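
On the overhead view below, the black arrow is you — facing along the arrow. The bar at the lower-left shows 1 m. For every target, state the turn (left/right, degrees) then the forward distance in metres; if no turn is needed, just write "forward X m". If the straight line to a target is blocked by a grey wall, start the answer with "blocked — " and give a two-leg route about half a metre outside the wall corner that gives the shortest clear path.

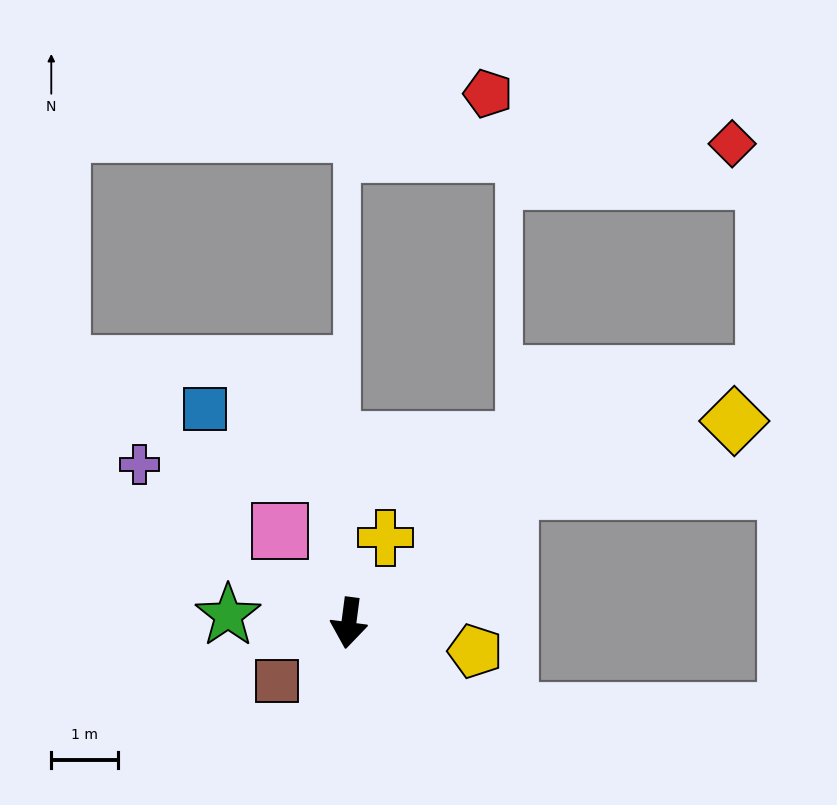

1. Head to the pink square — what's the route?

turn right 136°, forward 1.7 m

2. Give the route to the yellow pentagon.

turn left 85°, forward 1.9 m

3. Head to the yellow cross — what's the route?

turn left 164°, forward 1.4 m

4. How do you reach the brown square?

turn right 44°, forward 1.4 m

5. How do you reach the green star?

turn right 86°, forward 1.8 m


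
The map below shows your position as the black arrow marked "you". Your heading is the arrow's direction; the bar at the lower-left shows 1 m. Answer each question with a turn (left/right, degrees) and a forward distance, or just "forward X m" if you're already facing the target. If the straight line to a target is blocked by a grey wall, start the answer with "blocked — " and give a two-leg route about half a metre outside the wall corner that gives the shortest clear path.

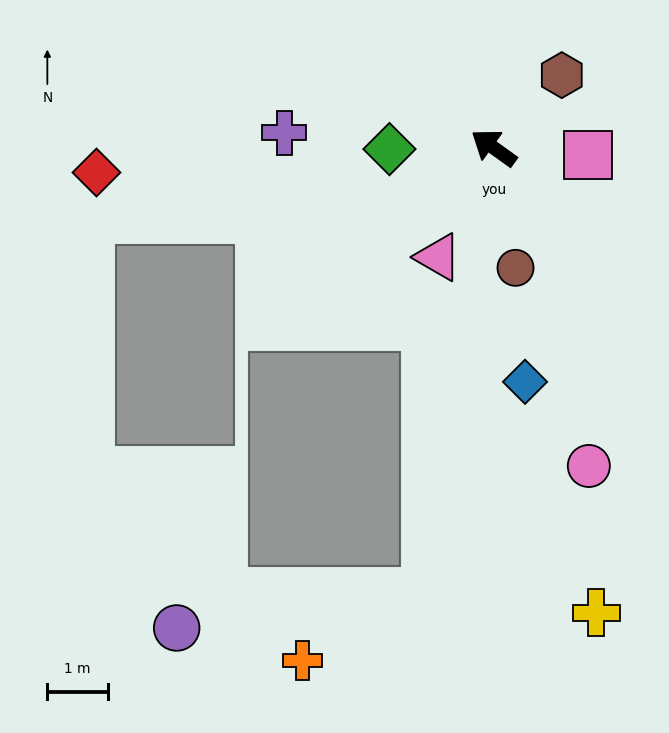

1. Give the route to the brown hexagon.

turn right 98°, forward 1.6 m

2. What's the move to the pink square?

turn right 149°, forward 1.6 m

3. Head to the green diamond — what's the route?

turn left 36°, forward 1.7 m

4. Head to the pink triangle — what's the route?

turn left 99°, forward 2.0 m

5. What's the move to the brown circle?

turn left 136°, forward 2.0 m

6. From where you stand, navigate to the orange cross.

blocked — turn left 117°, forward 7.4 m, then turn right 53°, forward 2.3 m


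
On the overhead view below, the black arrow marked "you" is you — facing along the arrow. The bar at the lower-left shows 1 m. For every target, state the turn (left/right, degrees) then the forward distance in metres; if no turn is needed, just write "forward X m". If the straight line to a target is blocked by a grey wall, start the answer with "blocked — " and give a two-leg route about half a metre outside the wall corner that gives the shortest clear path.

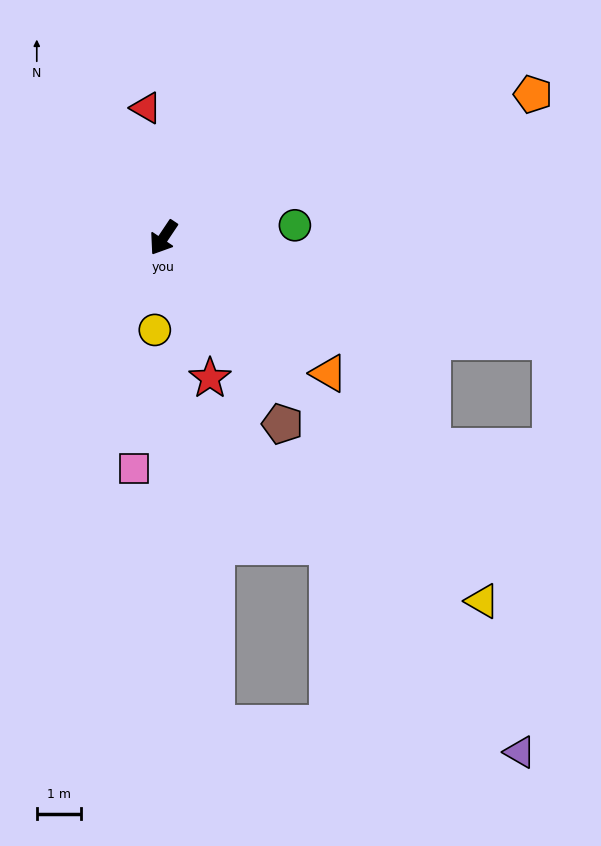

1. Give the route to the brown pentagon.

turn left 66°, forward 4.9 m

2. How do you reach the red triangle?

turn right 139°, forward 2.9 m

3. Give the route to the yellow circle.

turn left 28°, forward 2.1 m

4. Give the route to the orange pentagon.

turn left 145°, forward 8.9 m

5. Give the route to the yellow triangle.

turn left 75°, forward 10.8 m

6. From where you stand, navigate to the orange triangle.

turn left 84°, forward 4.8 m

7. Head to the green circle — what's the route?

turn left 129°, forward 3.0 m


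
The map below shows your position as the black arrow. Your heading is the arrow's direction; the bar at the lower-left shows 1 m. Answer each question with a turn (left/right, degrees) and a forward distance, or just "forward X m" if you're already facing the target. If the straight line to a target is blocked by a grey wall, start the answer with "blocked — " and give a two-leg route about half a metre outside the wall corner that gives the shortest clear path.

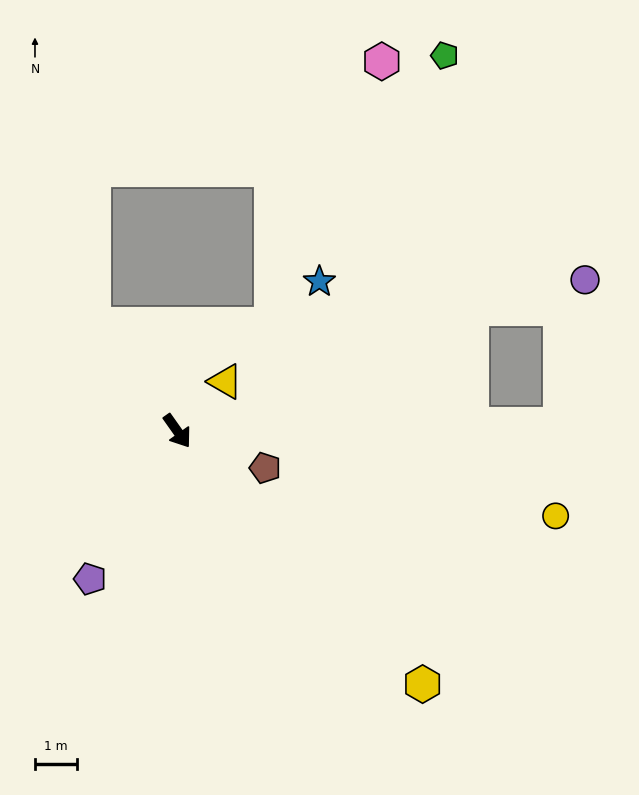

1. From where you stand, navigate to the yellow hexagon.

turn left 9°, forward 8.4 m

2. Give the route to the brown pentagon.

turn left 32°, forward 2.3 m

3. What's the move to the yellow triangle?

turn left 101°, forward 1.6 m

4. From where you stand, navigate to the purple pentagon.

turn right 66°, forward 4.1 m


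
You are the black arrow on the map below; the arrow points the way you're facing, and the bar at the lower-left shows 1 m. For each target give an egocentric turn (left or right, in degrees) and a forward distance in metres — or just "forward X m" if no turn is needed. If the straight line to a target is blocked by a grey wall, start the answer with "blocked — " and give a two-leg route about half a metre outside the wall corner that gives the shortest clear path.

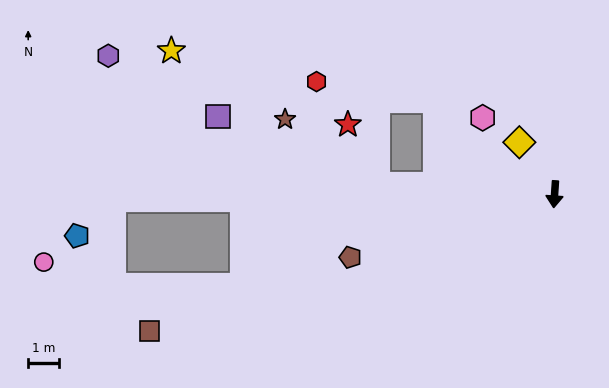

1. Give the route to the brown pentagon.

turn right 69°, forward 6.9 m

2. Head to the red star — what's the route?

blocked — turn right 89°, forward 5.8 m, then turn right 62°, forward 2.2 m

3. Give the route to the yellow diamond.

turn right 142°, forward 2.0 m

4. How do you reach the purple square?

blocked — turn right 89°, forward 5.8 m, then turn right 20°, forward 5.6 m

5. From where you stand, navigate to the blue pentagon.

blocked — turn right 85°, forward 14.3 m, then turn left 44°, forward 1.7 m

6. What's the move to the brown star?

blocked — turn right 89°, forward 5.8 m, then turn right 33°, forward 3.6 m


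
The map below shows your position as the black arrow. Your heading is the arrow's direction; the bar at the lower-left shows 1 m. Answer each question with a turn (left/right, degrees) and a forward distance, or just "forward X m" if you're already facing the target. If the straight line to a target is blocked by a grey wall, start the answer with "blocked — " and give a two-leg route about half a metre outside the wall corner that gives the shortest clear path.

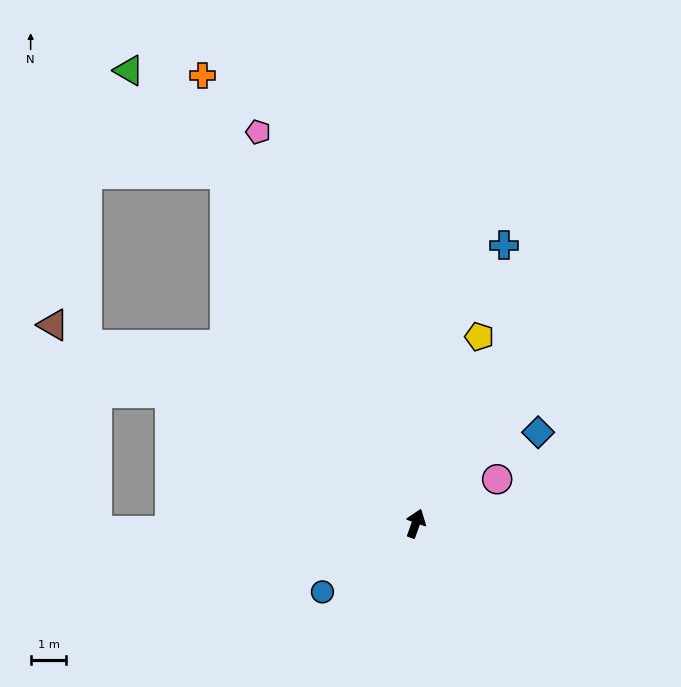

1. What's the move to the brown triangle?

turn left 81°, forward 11.6 m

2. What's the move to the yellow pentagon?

forward 5.5 m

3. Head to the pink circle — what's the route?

turn right 42°, forward 2.6 m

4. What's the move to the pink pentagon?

turn left 42°, forward 11.8 m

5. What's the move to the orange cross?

turn left 45°, forward 13.9 m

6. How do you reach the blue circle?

turn left 146°, forward 3.2 m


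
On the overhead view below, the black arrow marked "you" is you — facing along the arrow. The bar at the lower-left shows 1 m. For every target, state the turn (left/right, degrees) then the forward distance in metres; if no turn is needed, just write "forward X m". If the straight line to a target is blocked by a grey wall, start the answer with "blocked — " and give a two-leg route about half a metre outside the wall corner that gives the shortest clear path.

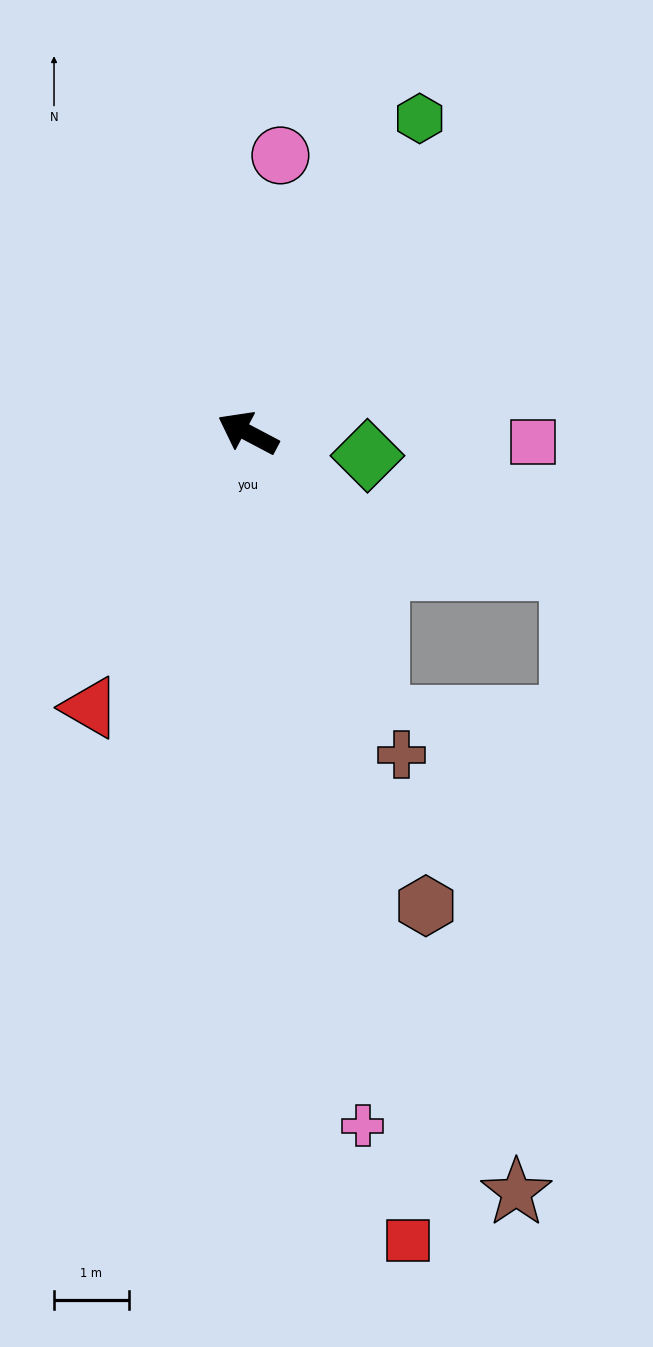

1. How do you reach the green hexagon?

turn right 91°, forward 4.8 m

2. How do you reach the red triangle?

turn left 88°, forward 4.2 m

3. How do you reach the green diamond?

turn right 163°, forward 1.6 m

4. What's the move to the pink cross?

turn left 127°, forward 9.4 m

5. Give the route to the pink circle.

turn right 69°, forward 3.7 m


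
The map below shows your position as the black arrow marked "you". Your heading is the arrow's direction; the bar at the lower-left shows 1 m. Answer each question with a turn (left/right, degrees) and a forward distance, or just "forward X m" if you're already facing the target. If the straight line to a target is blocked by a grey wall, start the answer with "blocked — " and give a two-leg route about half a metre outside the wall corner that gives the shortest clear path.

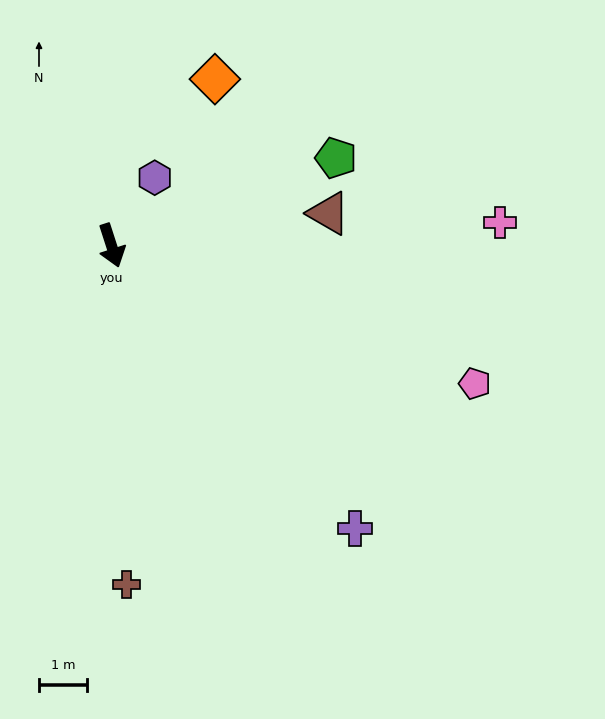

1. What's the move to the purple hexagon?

turn left 130°, forward 1.7 m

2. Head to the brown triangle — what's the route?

turn left 81°, forward 4.6 m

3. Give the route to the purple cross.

turn left 23°, forward 7.8 m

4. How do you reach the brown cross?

turn right 15°, forward 7.1 m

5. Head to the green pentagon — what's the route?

turn left 93°, forward 5.0 m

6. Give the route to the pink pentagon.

turn left 51°, forward 8.1 m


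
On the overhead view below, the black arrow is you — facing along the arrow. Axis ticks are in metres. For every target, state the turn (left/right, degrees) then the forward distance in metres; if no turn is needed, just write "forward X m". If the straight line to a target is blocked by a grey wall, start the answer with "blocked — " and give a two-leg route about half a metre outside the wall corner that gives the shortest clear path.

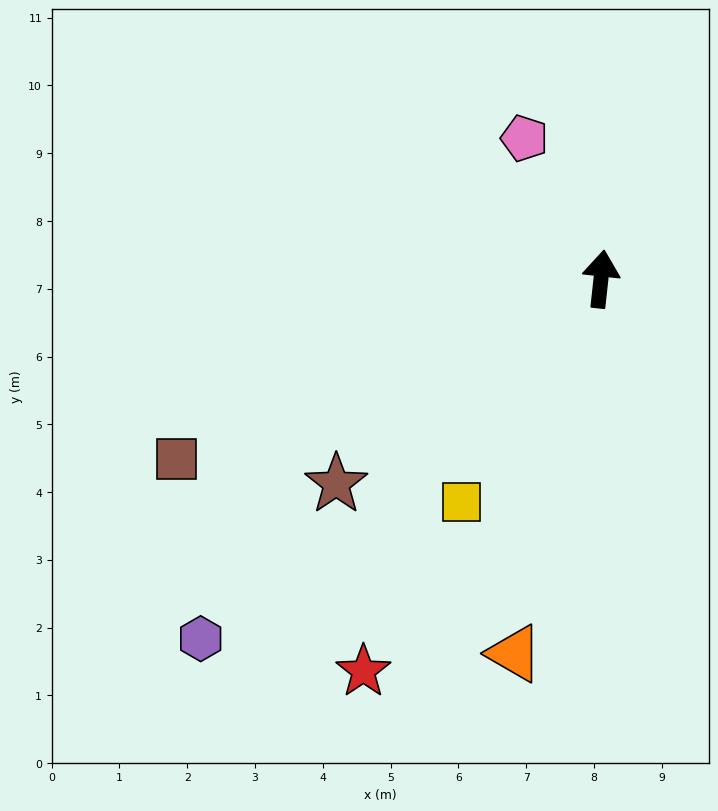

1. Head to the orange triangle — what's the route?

turn left 173°, forward 5.7 m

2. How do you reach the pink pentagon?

turn left 35°, forward 2.4 m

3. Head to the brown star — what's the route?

turn left 134°, forward 4.9 m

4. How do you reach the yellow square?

turn left 154°, forward 3.9 m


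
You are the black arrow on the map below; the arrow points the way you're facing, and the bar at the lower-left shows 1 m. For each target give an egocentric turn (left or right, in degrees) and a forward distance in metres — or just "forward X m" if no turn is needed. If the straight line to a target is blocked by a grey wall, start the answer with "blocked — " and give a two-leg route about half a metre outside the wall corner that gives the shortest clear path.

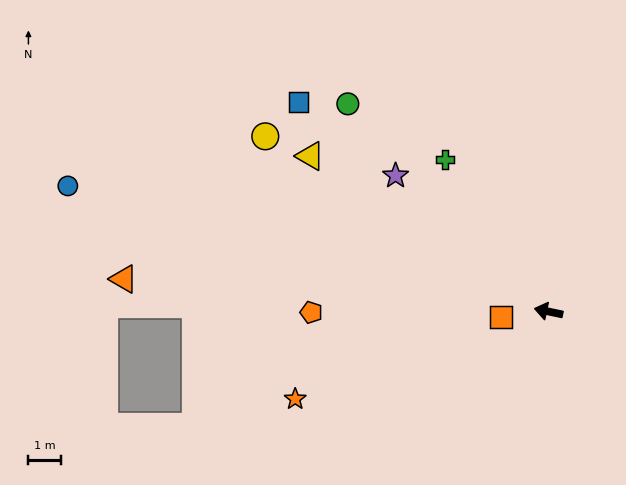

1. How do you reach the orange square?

turn left 18°, forward 1.5 m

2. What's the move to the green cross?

turn right 44°, forward 5.7 m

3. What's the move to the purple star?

turn right 30°, forward 6.3 m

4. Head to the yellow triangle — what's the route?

turn right 21°, forward 8.8 m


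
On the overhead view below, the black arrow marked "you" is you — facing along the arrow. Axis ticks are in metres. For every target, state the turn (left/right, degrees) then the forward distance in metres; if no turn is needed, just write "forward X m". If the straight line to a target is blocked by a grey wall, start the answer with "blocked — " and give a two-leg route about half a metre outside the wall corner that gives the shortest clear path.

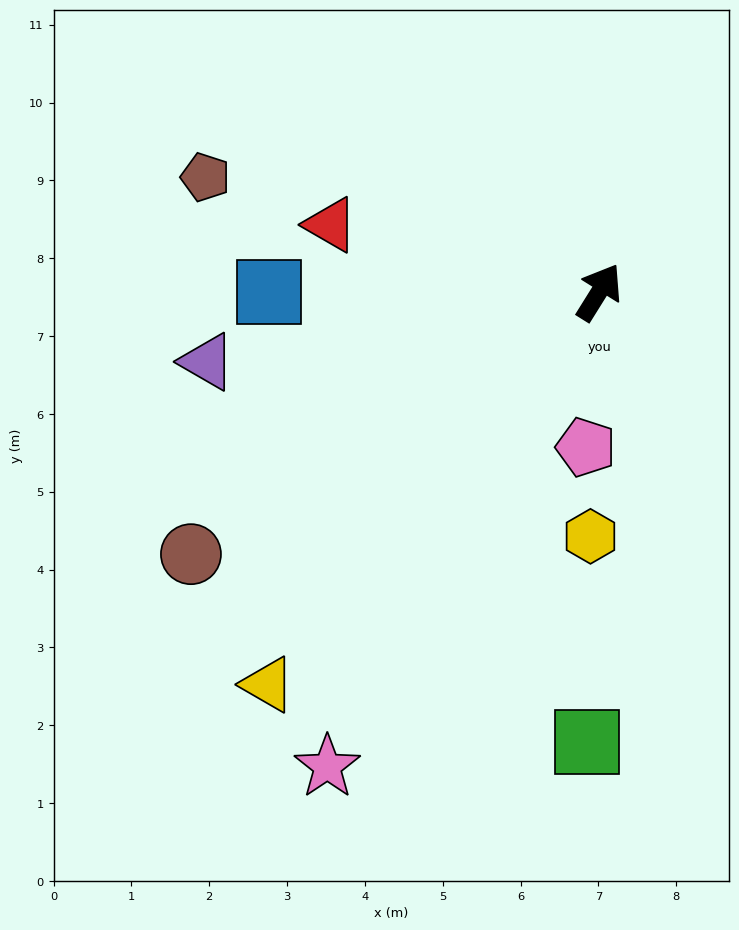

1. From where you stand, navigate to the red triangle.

turn left 108°, forward 3.6 m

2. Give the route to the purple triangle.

turn left 132°, forward 5.1 m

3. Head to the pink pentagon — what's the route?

turn right 153°, forward 2.0 m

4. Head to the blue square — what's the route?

turn left 122°, forward 4.2 m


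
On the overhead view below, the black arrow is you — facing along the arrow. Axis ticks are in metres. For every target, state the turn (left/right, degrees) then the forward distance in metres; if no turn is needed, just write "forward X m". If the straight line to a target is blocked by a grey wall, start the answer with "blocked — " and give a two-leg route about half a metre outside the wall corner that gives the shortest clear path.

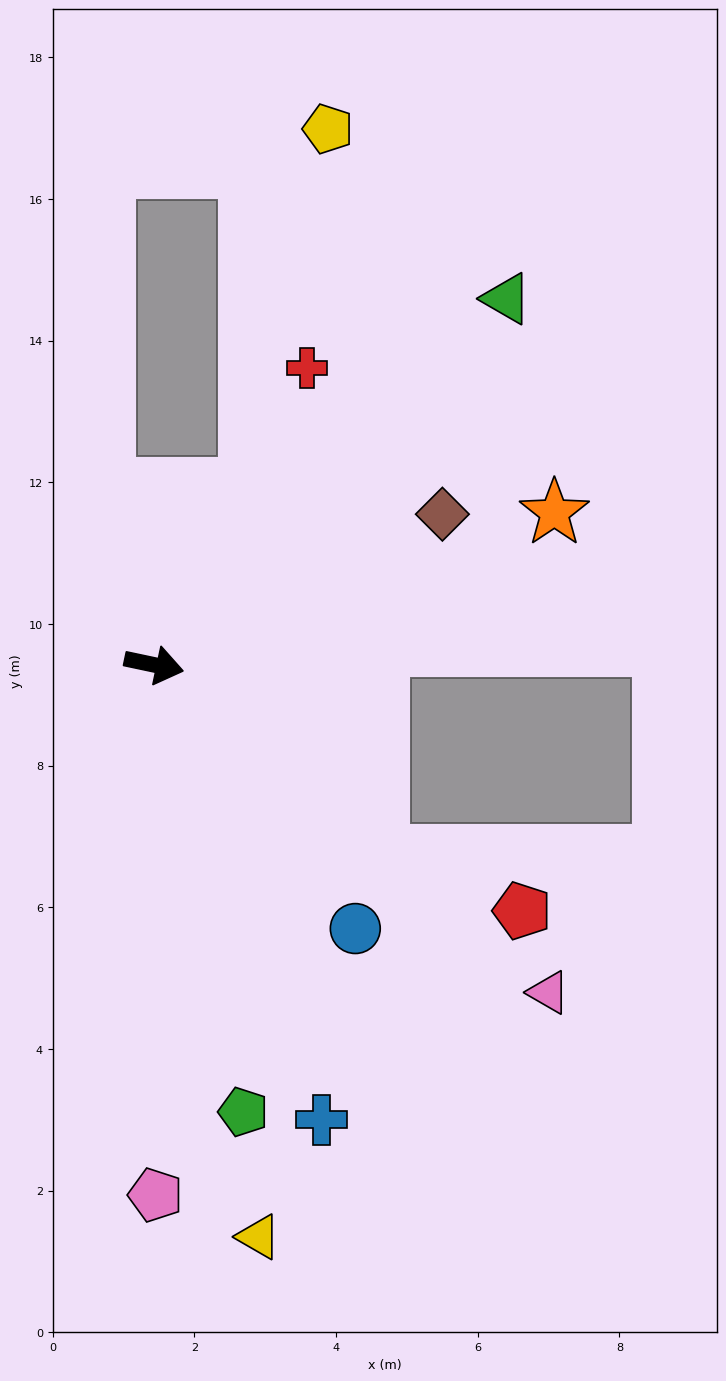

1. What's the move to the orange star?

turn left 33°, forward 6.0 m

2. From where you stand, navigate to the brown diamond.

turn left 40°, forward 4.6 m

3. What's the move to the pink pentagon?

turn right 78°, forward 7.5 m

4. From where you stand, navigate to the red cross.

turn left 75°, forward 4.7 m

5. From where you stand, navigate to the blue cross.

turn right 58°, forward 6.8 m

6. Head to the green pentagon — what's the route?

turn right 67°, forward 6.4 m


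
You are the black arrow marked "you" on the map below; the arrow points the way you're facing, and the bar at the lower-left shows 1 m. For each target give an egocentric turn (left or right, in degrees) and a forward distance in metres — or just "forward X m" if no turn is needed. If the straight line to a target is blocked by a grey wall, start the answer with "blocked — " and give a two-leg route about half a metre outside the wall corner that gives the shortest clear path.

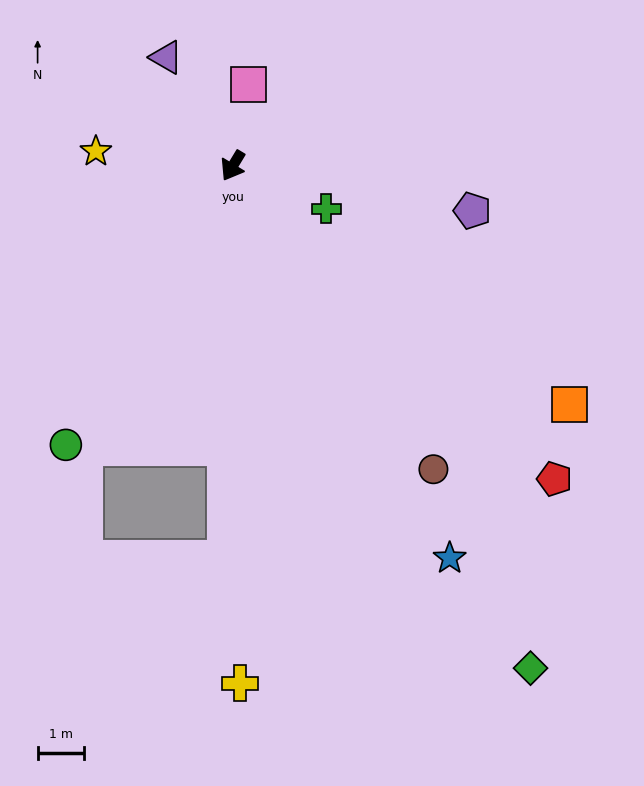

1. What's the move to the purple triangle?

turn right 117°, forward 2.8 m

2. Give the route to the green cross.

turn left 96°, forward 2.2 m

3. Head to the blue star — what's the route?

turn left 60°, forward 9.8 m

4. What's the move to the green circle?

forward 7.1 m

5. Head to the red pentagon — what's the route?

turn left 77°, forward 9.8 m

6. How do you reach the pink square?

turn right 160°, forward 1.8 m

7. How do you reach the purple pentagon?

turn left 111°, forward 5.3 m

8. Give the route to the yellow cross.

turn left 32°, forward 11.3 m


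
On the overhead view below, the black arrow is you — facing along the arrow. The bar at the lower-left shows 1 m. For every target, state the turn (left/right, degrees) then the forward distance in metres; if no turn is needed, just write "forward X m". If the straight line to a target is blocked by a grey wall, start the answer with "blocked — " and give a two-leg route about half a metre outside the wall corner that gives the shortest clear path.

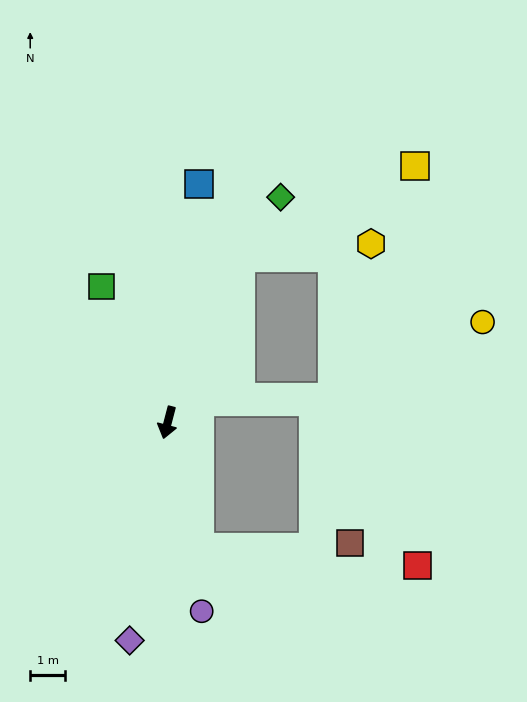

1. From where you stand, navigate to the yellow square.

blocked — turn left 171°, forward 5.2 m, then turn right 39°, forward 5.6 m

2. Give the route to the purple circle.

turn left 25°, forward 5.5 m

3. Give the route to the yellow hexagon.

blocked — turn left 171°, forward 5.2 m, then turn right 61°, forward 3.8 m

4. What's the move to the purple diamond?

turn left 5°, forward 6.3 m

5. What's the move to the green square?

turn right 139°, forward 4.3 m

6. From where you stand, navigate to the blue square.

turn right 173°, forward 6.9 m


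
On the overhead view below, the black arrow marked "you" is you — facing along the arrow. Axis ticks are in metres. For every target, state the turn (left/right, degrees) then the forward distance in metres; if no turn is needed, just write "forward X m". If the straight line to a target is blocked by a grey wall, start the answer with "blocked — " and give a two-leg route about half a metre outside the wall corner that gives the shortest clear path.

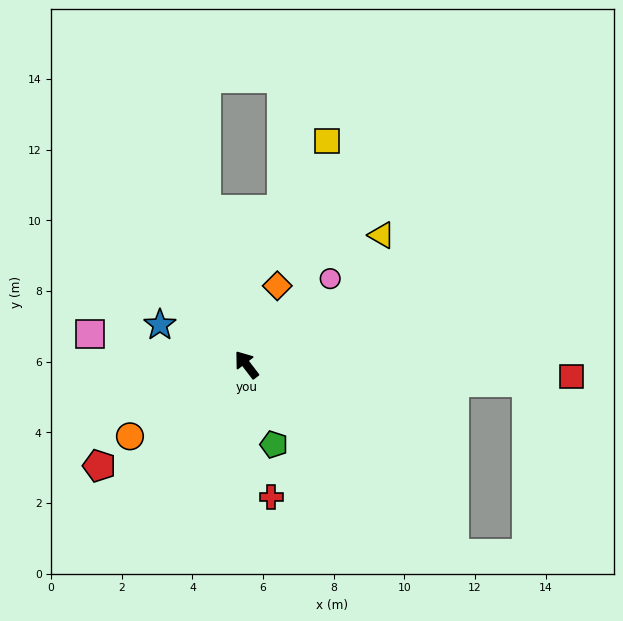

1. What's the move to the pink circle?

turn right 82°, forward 3.4 m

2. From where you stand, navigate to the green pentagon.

turn left 162°, forward 2.4 m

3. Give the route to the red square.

turn right 130°, forward 9.2 m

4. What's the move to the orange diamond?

turn right 59°, forward 2.4 m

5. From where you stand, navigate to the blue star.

turn left 28°, forward 2.7 m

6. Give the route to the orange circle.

turn left 84°, forward 3.9 m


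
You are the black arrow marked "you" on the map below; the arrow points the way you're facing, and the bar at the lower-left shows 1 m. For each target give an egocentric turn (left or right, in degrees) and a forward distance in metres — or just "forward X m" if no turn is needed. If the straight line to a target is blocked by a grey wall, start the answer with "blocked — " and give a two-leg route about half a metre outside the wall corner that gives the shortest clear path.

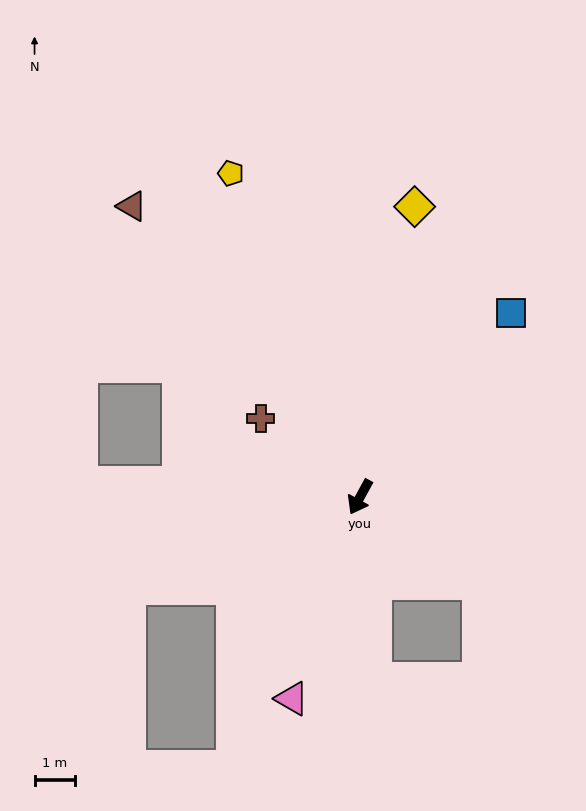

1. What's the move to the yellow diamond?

turn right 162°, forward 7.3 m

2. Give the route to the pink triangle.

turn left 10°, forward 5.3 m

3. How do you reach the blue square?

turn left 169°, forward 5.9 m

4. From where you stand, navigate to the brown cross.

turn right 100°, forward 3.1 m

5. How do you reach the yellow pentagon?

turn right 130°, forward 8.6 m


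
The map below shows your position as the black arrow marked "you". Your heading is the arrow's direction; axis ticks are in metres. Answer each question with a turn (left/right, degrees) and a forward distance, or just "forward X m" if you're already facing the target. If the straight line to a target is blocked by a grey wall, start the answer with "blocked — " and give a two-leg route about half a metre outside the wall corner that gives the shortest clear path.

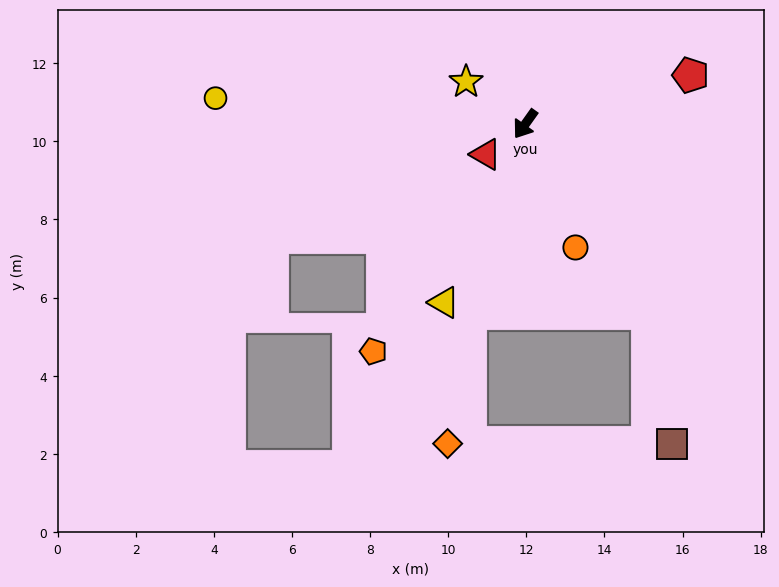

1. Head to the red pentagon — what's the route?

turn left 142°, forward 4.4 m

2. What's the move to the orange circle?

turn left 58°, forward 3.4 m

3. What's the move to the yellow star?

turn right 90°, forward 1.9 m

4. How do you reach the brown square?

blocked — turn left 68°, forward 5.8 m, then turn right 22°, forward 3.4 m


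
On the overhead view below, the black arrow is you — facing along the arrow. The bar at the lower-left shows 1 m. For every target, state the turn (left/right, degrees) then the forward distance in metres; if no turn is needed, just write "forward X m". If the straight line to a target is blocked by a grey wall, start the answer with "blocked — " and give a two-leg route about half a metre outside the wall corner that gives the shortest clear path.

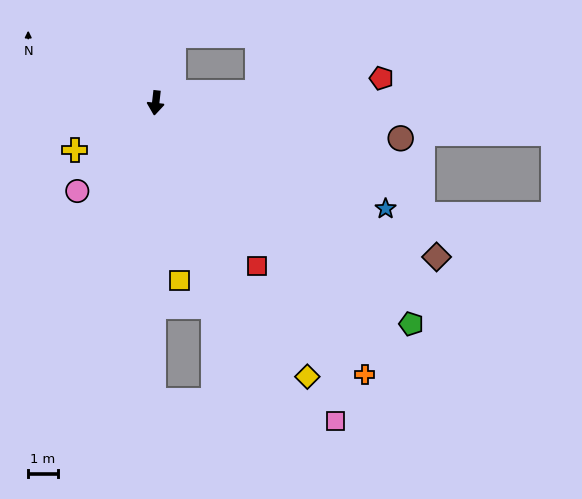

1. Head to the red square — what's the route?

turn left 38°, forward 6.5 m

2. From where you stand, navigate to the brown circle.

turn left 88°, forward 8.3 m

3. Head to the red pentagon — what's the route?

turn left 103°, forward 7.7 m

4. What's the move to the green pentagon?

turn left 56°, forward 11.4 m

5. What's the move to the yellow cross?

turn right 53°, forward 3.2 m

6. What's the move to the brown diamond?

turn left 68°, forward 10.8 m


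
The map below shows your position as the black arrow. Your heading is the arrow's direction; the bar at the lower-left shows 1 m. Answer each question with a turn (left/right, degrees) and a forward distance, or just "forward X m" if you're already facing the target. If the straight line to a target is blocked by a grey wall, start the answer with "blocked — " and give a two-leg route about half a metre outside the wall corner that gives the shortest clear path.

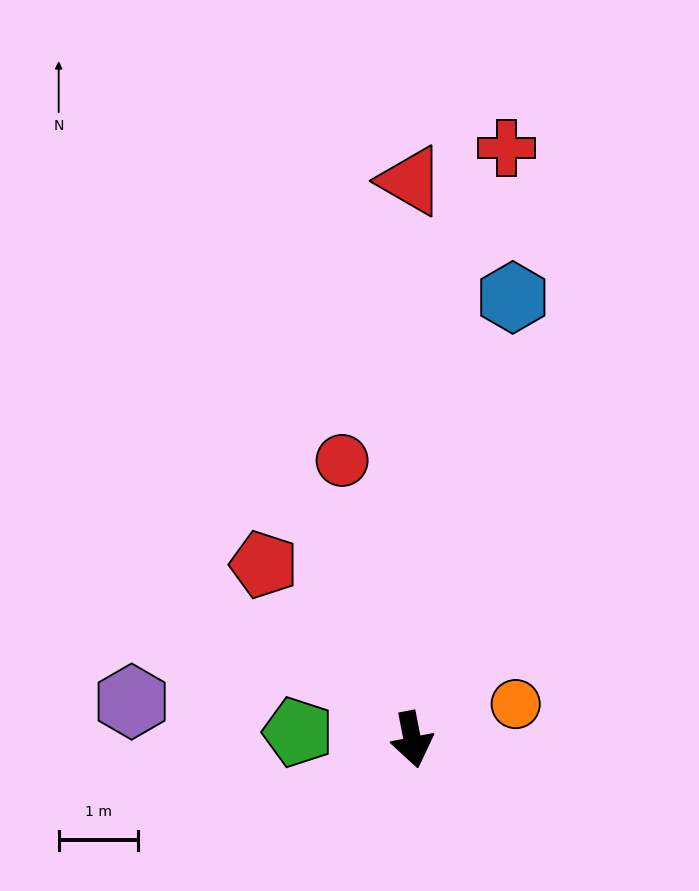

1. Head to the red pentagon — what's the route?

turn right 151°, forward 2.9 m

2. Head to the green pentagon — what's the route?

turn right 105°, forward 1.4 m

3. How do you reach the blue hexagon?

turn left 156°, forward 5.7 m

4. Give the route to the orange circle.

turn left 98°, forward 1.4 m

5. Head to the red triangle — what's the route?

turn left 169°, forward 7.1 m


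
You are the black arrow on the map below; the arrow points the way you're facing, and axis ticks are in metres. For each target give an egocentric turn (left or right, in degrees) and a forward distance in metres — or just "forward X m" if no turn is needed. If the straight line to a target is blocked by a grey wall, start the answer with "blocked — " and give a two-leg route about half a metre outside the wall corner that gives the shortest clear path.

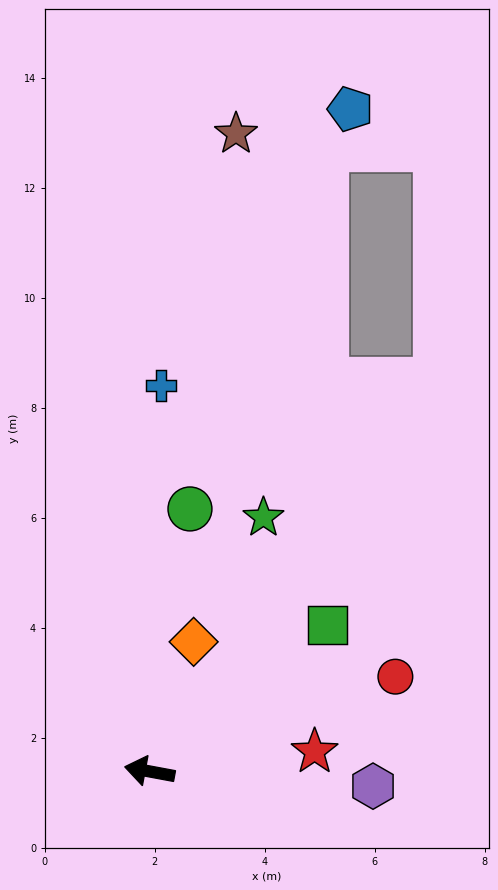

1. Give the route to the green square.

turn right 130°, forward 4.2 m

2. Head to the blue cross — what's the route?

turn right 81°, forward 7.0 m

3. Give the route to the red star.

turn right 163°, forward 3.0 m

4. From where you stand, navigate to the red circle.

turn right 148°, forward 4.8 m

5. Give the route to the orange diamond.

turn right 98°, forward 2.5 m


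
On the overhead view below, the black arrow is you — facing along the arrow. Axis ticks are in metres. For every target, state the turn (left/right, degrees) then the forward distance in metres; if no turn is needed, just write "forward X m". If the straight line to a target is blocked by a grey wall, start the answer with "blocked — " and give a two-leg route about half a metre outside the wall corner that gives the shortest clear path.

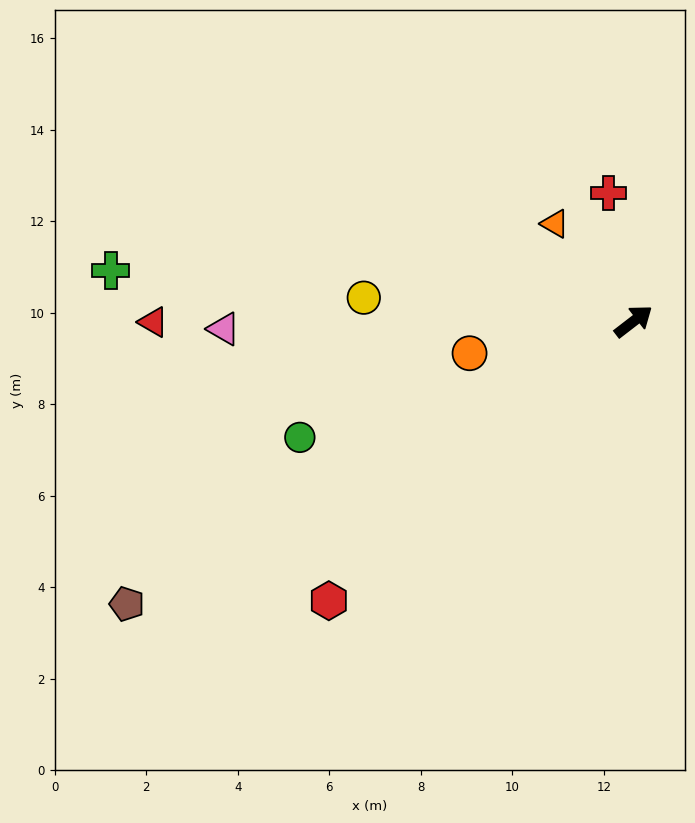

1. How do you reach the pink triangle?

turn left 143°, forward 9.0 m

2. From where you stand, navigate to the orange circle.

turn left 153°, forward 3.7 m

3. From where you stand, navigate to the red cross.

turn left 63°, forward 2.9 m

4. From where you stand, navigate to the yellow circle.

turn left 137°, forward 5.9 m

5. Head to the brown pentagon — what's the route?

turn left 172°, forward 12.7 m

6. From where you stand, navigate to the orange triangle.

turn left 91°, forward 2.7 m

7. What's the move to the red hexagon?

turn right 175°, forward 9.0 m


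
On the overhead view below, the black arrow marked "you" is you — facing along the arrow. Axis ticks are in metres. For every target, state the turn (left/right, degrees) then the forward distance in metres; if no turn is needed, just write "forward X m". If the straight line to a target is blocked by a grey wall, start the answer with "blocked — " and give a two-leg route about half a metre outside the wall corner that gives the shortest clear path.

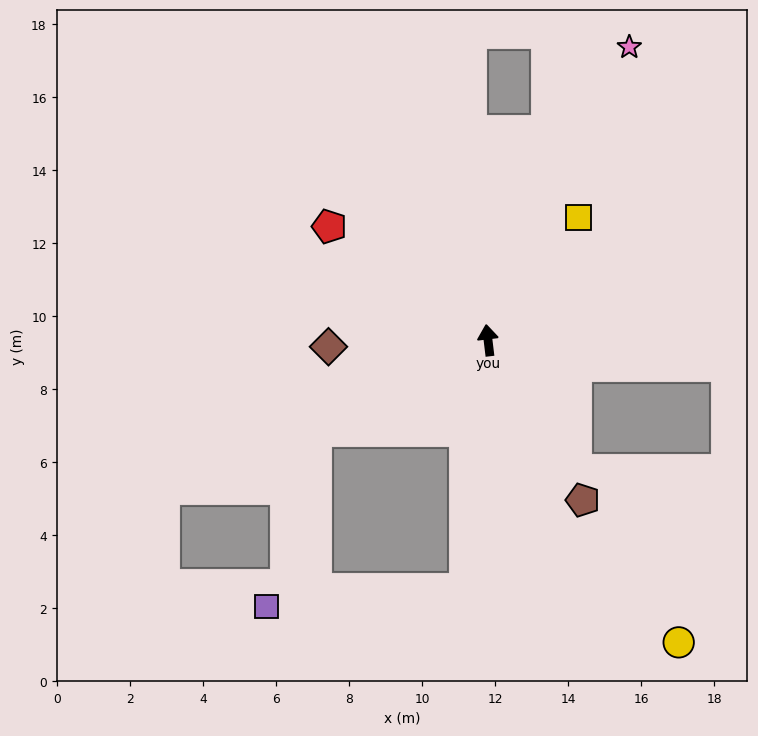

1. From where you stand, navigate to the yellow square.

turn right 43°, forward 4.2 m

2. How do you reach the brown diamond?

turn left 85°, forward 4.4 m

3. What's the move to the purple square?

blocked — turn left 168°, forward 6.8 m, then turn right 80°, forward 5.5 m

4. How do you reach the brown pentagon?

turn right 156°, forward 5.1 m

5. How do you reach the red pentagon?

turn left 48°, forward 5.4 m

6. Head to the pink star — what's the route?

turn right 33°, forward 8.9 m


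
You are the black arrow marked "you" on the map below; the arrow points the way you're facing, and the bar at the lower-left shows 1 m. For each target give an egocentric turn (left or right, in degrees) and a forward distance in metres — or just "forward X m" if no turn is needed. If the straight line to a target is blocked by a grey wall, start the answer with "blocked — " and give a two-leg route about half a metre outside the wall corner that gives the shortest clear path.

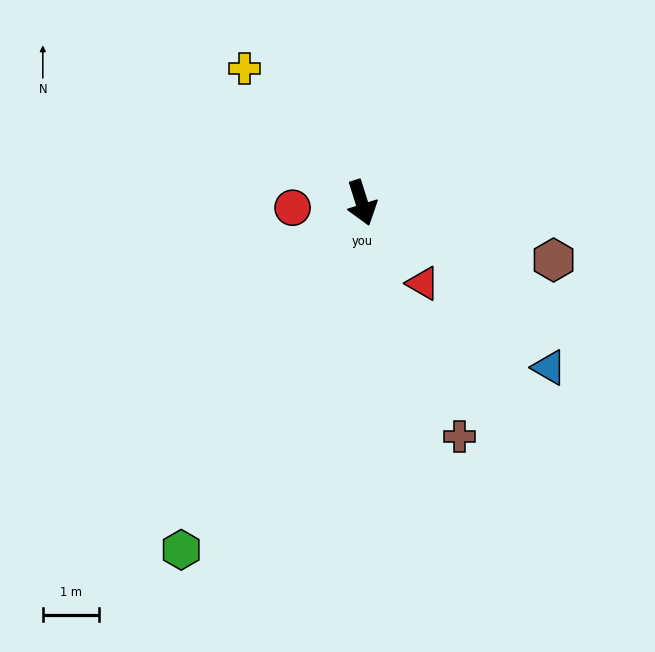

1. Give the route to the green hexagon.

turn right 45°, forward 7.0 m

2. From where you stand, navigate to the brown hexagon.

turn left 56°, forward 3.6 m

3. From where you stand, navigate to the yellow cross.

turn right 156°, forward 3.2 m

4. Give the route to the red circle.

turn right 103°, forward 1.2 m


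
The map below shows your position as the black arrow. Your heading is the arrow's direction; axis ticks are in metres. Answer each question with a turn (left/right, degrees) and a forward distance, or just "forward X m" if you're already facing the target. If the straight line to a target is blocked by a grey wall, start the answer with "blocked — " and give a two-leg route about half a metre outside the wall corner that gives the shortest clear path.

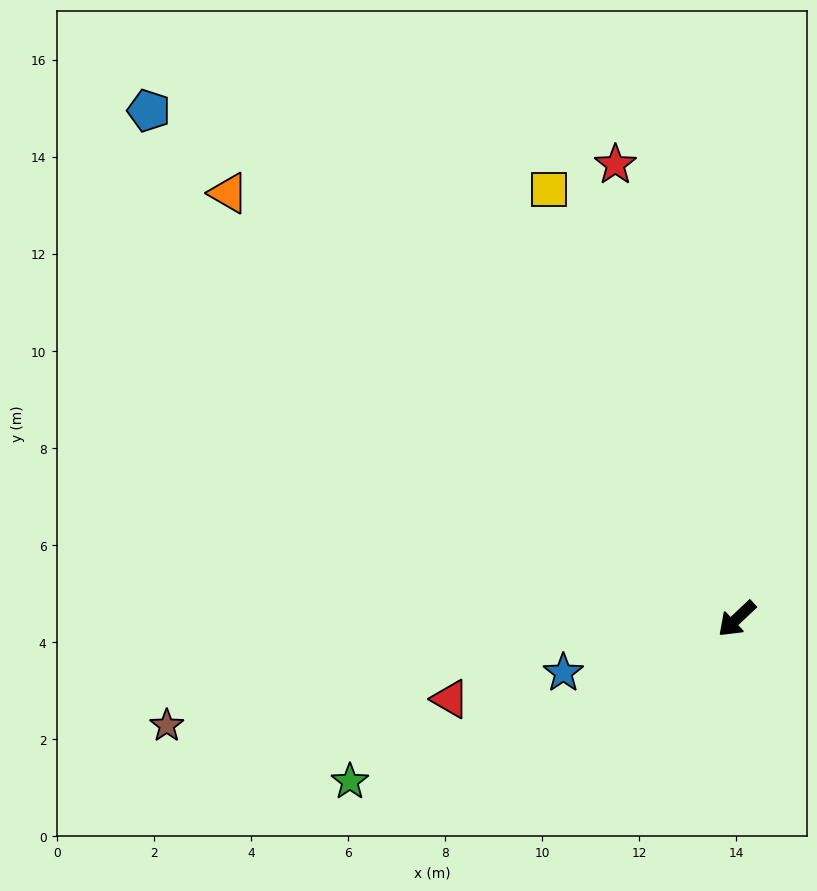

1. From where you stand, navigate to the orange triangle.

turn right 83°, forward 13.7 m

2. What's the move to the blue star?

turn right 26°, forward 3.7 m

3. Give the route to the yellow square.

turn right 110°, forward 9.7 m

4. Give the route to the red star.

turn right 118°, forward 9.7 m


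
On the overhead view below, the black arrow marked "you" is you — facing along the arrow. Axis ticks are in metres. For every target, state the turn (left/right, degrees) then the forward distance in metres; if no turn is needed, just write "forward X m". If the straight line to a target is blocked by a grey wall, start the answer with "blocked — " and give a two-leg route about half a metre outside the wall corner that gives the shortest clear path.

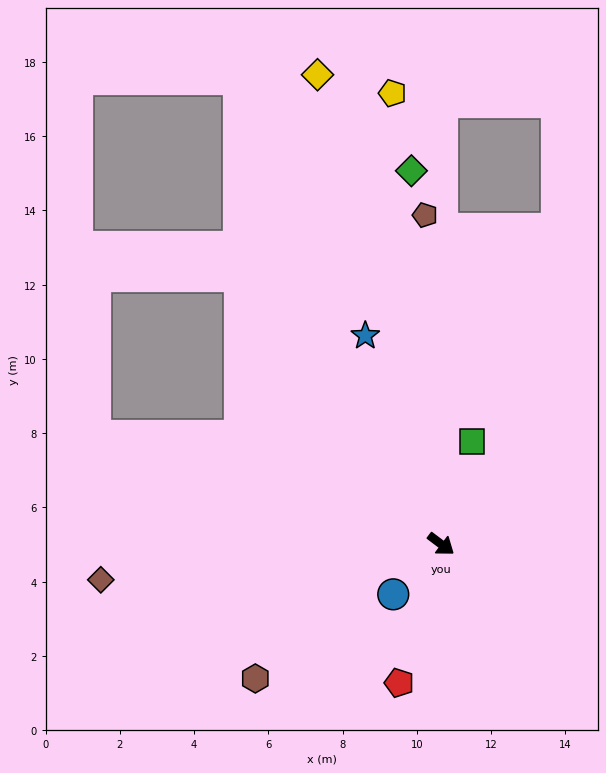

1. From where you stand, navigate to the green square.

turn left 110°, forward 2.9 m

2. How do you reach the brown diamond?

turn right 137°, forward 9.2 m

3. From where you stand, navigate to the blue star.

turn left 147°, forward 6.0 m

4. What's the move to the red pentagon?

turn right 70°, forward 3.9 m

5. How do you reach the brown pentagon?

turn left 130°, forward 8.9 m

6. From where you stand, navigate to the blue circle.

turn right 97°, forward 1.9 m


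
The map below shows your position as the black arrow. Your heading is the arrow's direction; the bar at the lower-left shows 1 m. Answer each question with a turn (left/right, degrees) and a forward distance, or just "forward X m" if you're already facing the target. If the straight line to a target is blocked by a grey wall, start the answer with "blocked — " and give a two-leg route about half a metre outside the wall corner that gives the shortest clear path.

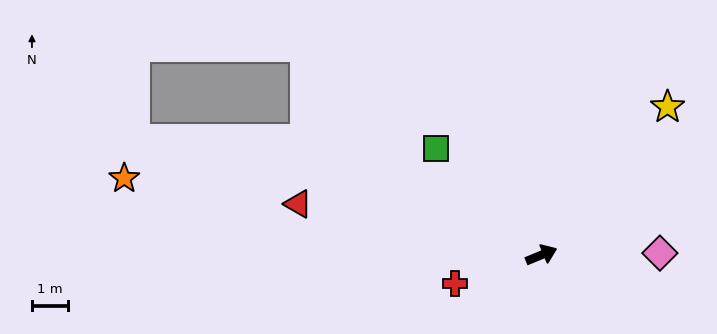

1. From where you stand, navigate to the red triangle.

turn left 146°, forward 7.0 m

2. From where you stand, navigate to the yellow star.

turn left 27°, forward 5.5 m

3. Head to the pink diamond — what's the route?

turn right 21°, forward 3.3 m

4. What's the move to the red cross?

turn left 176°, forward 2.6 m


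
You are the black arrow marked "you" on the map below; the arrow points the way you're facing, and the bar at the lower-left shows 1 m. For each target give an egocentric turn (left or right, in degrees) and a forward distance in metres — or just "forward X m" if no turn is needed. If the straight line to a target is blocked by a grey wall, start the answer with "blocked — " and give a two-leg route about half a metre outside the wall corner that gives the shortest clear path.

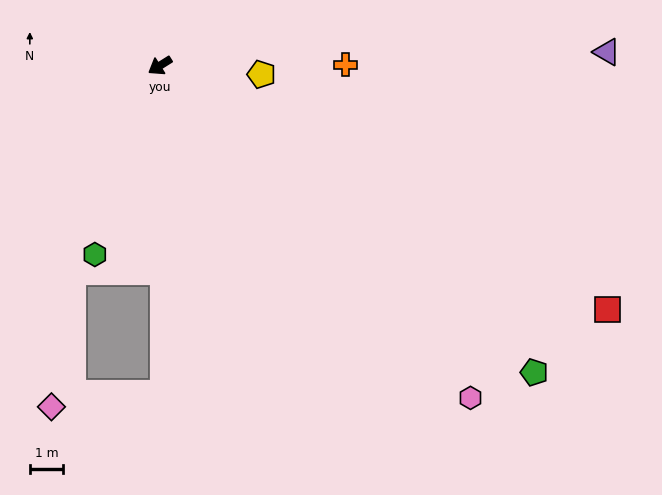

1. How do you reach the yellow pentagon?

turn left 143°, forward 3.0 m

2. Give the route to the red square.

turn left 119°, forward 15.3 m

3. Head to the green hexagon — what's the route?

turn left 39°, forward 6.0 m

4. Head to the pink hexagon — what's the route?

turn left 101°, forward 13.6 m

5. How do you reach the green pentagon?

turn left 109°, forward 14.5 m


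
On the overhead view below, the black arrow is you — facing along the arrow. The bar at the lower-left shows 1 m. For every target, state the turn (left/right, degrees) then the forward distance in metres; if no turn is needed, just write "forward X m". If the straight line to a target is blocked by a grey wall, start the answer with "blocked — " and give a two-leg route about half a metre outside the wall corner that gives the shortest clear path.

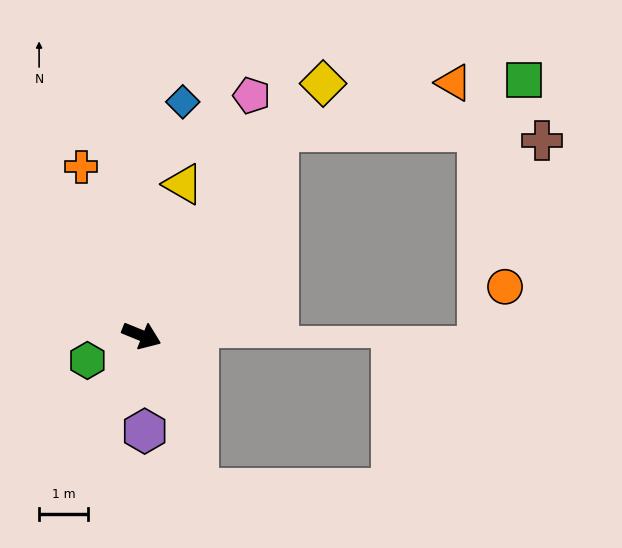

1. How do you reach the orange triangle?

blocked — turn left 78°, forward 5.0 m, then turn right 40°, forward 3.7 m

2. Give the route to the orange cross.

turn left 132°, forward 3.7 m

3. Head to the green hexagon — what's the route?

turn right 133°, forward 1.2 m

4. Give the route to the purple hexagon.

turn right 66°, forward 2.0 m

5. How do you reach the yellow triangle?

turn left 97°, forward 3.2 m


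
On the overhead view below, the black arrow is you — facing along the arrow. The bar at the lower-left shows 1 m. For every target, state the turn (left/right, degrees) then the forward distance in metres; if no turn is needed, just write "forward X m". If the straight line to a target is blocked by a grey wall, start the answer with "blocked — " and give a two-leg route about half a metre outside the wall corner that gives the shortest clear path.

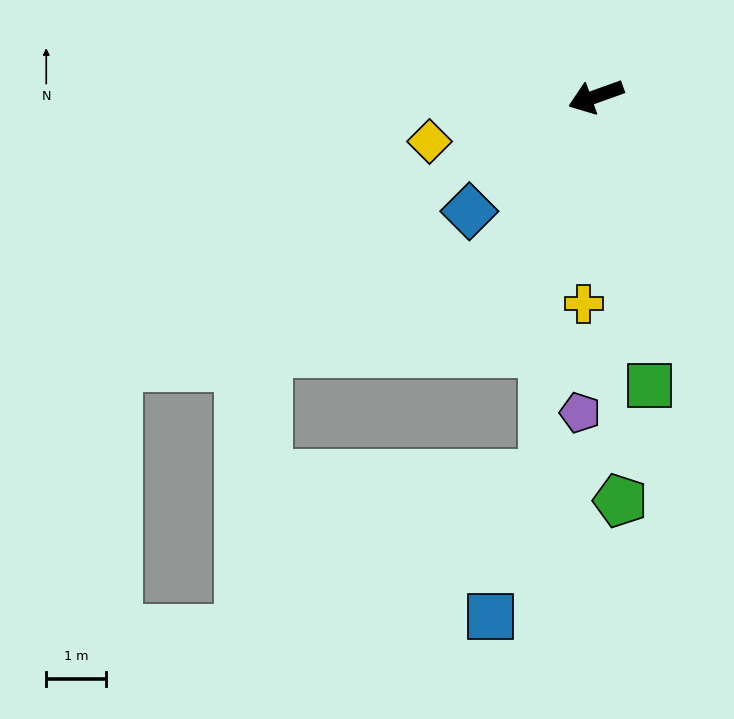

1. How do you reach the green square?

turn left 81°, forward 4.9 m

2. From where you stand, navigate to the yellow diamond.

turn right 5°, forward 2.9 m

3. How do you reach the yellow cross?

turn left 67°, forward 3.5 m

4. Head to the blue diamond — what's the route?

turn left 22°, forward 2.8 m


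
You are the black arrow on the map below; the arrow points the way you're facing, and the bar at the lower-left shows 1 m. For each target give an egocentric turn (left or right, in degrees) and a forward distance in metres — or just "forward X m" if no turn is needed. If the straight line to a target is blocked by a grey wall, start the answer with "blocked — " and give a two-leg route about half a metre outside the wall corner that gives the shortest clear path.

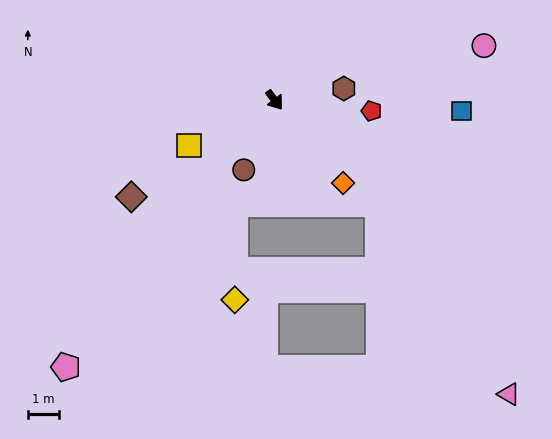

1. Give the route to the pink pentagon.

turn right 75°, forward 10.9 m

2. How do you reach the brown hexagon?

turn left 63°, forward 2.3 m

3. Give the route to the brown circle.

turn right 61°, forward 2.5 m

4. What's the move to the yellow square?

turn right 99°, forward 3.1 m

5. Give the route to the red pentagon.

turn left 47°, forward 3.1 m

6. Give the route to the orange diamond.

turn left 3°, forward 3.5 m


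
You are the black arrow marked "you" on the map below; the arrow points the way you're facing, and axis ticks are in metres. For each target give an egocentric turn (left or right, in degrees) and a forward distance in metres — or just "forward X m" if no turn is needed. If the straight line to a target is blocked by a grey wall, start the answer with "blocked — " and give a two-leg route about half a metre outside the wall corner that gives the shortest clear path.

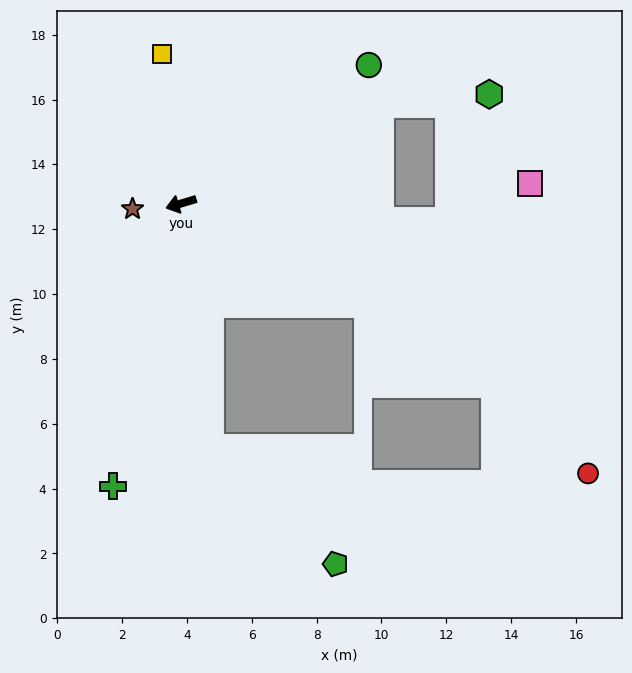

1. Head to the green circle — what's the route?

turn right 160°, forward 7.2 m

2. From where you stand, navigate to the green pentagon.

blocked — turn left 80°, forward 7.6 m, then turn left 40°, forward 5.3 m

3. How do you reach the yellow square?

turn right 99°, forward 4.7 m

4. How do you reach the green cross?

turn left 60°, forward 9.0 m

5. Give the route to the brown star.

turn right 10°, forward 1.5 m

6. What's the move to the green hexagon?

blocked — turn right 170°, forward 6.9 m, then turn right 21°, forward 3.4 m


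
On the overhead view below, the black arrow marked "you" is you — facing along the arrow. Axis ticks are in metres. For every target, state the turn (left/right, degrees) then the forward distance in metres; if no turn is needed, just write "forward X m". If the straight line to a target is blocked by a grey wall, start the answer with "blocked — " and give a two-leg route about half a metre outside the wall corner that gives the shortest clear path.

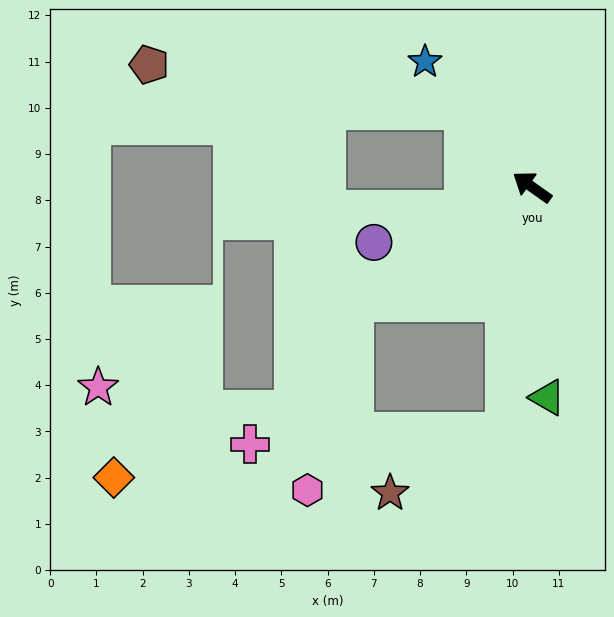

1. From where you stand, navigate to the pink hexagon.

blocked — turn left 68°, forward 4.6 m, then turn left 43°, forward 4.2 m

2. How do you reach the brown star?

blocked — turn left 119°, forward 5.3 m, then turn right 55°, forward 2.8 m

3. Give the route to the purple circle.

turn left 55°, forward 3.6 m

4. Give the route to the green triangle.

turn left 129°, forward 4.6 m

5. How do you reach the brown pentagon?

blocked — turn right 13°, forward 2.2 m, then turn left 40°, forward 6.9 m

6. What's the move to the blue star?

turn right 14°, forward 3.6 m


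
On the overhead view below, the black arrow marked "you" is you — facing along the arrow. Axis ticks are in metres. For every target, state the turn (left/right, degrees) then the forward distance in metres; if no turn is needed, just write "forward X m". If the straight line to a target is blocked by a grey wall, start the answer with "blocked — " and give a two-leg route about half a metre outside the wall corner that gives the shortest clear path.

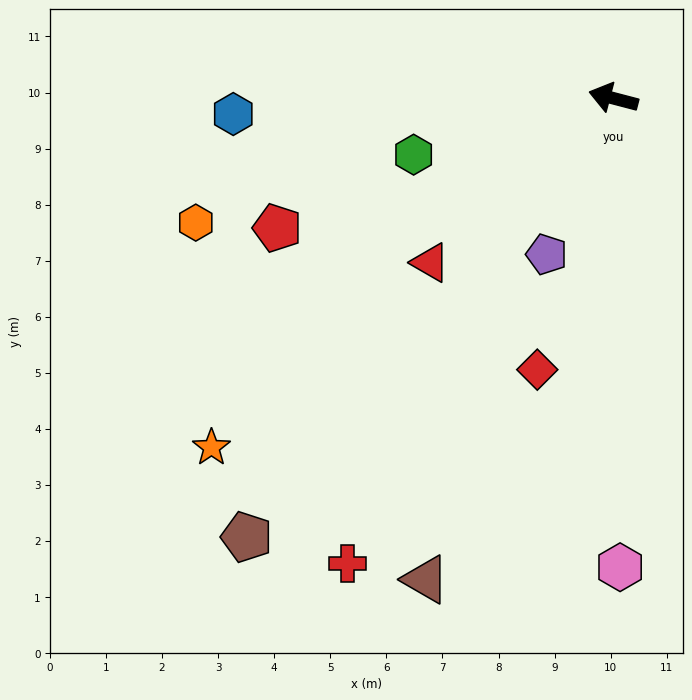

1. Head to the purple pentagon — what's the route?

turn left 81°, forward 3.0 m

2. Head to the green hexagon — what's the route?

turn left 30°, forward 3.7 m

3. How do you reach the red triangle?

turn left 57°, forward 4.4 m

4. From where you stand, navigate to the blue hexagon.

turn left 17°, forward 6.8 m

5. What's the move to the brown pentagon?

turn left 65°, forward 10.2 m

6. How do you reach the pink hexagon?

turn left 105°, forward 8.4 m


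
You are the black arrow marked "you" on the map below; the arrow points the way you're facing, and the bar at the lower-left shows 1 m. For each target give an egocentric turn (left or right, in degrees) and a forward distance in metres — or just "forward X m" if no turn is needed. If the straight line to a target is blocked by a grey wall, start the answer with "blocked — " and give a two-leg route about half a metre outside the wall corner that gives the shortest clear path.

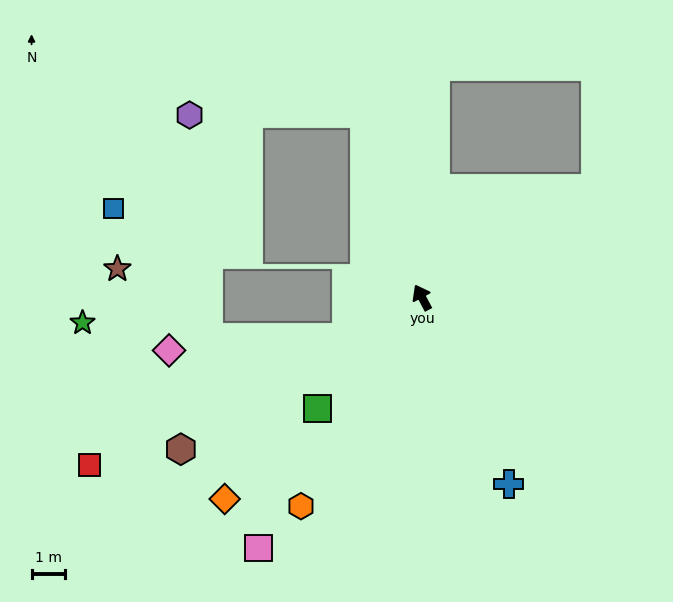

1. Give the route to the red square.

turn left 89°, forward 11.0 m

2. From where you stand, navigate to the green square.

turn left 109°, forward 4.5 m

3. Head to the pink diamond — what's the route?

blocked — turn left 90°, forward 2.5 m, then turn right 24°, forward 5.2 m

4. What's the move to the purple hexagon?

blocked — turn right 11°, forward 5.7 m, then turn left 74°, forward 5.1 m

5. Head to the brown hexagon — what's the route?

turn left 94°, forward 8.4 m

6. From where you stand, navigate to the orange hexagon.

turn left 122°, forward 7.1 m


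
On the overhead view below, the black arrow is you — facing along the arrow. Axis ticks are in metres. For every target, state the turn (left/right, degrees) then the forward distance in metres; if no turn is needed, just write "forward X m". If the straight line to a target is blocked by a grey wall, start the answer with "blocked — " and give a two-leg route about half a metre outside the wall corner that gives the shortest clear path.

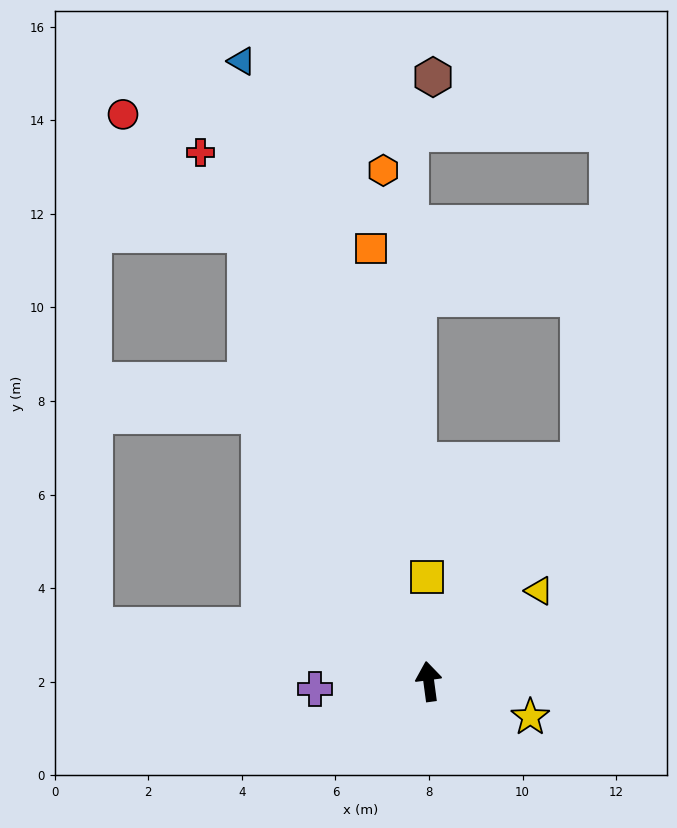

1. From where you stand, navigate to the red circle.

blocked — turn left 14°, forward 10.4 m, then turn left 25°, forward 3.7 m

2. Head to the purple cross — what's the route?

turn left 86°, forward 2.4 m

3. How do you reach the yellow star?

turn right 117°, forward 2.3 m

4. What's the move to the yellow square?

turn right 6°, forward 2.2 m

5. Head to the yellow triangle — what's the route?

turn right 58°, forward 3.1 m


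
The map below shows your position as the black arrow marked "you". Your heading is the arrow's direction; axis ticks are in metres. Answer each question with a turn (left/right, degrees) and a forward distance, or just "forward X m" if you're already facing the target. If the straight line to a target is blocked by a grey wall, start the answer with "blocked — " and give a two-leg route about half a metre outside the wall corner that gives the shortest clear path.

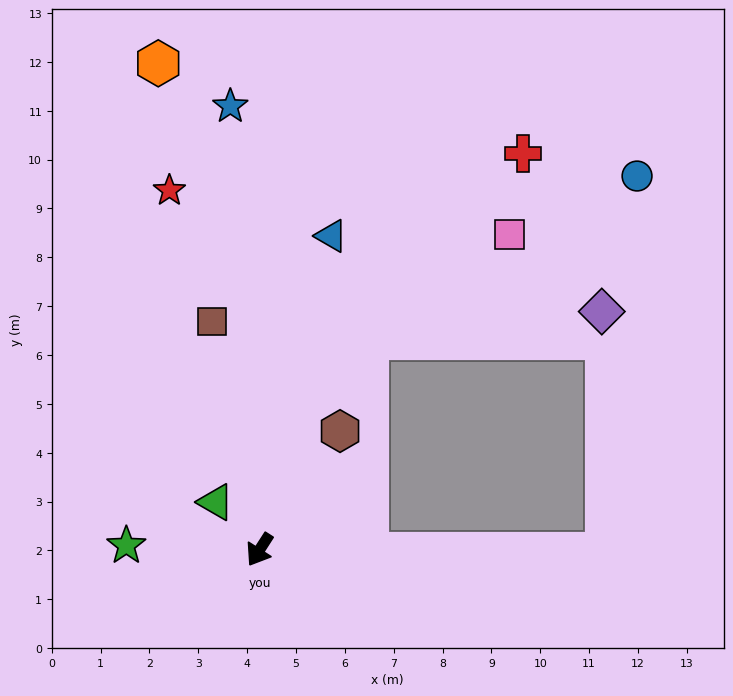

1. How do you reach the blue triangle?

turn right 160°, forward 6.6 m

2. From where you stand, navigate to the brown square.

turn right 136°, forward 4.8 m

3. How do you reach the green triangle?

turn right 105°, forward 1.3 m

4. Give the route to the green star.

turn right 59°, forward 2.7 m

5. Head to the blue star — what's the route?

turn right 144°, forward 9.1 m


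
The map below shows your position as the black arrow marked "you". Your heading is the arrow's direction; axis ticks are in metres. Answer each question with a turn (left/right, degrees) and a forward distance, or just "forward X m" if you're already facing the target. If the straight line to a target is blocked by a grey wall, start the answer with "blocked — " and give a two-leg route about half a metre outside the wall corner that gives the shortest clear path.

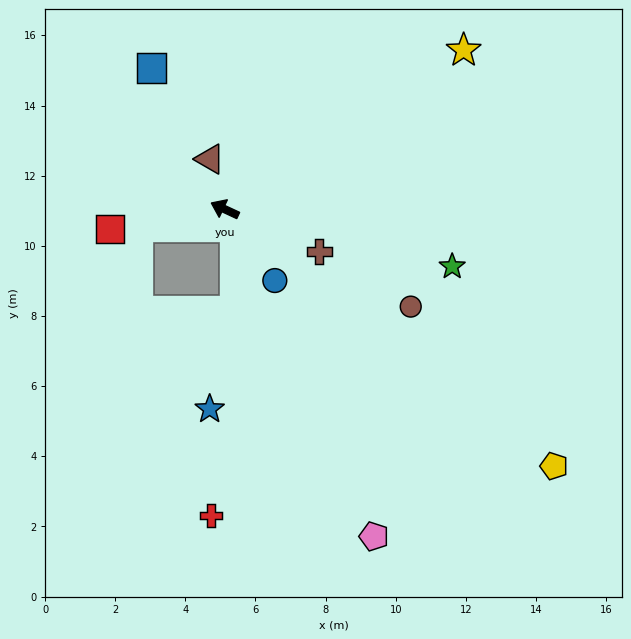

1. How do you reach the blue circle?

turn left 150°, forward 2.5 m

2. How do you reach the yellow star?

turn right 121°, forward 8.2 m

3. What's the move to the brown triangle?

turn right 49°, forward 1.5 m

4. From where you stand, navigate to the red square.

turn left 35°, forward 3.3 m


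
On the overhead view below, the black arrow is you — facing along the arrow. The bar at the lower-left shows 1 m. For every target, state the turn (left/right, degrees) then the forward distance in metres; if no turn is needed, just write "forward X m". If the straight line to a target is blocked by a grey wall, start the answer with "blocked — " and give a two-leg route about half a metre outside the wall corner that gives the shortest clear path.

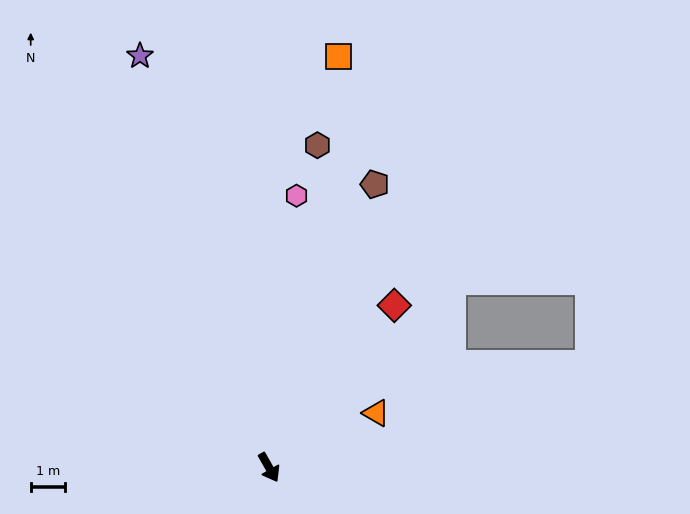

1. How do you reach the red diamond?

turn left 113°, forward 6.0 m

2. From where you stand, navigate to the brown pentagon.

turn left 130°, forward 8.8 m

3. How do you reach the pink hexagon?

turn left 145°, forward 8.0 m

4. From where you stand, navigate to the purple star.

turn left 168°, forward 12.6 m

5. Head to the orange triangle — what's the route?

turn left 87°, forward 3.5 m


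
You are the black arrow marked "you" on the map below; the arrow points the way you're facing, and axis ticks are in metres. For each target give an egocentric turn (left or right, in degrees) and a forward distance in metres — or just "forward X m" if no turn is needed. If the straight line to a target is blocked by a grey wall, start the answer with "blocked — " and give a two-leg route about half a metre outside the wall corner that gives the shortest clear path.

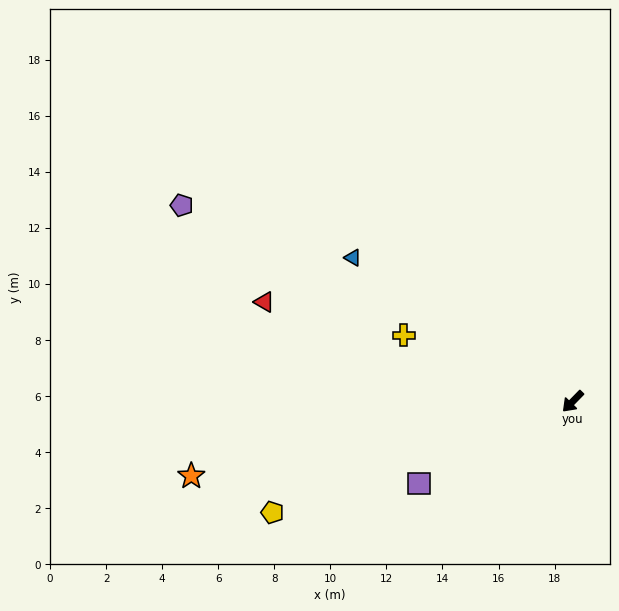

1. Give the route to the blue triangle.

turn right 79°, forward 9.4 m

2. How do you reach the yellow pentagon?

turn right 25°, forward 11.4 m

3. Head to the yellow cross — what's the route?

turn right 67°, forward 6.5 m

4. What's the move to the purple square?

turn right 18°, forward 6.2 m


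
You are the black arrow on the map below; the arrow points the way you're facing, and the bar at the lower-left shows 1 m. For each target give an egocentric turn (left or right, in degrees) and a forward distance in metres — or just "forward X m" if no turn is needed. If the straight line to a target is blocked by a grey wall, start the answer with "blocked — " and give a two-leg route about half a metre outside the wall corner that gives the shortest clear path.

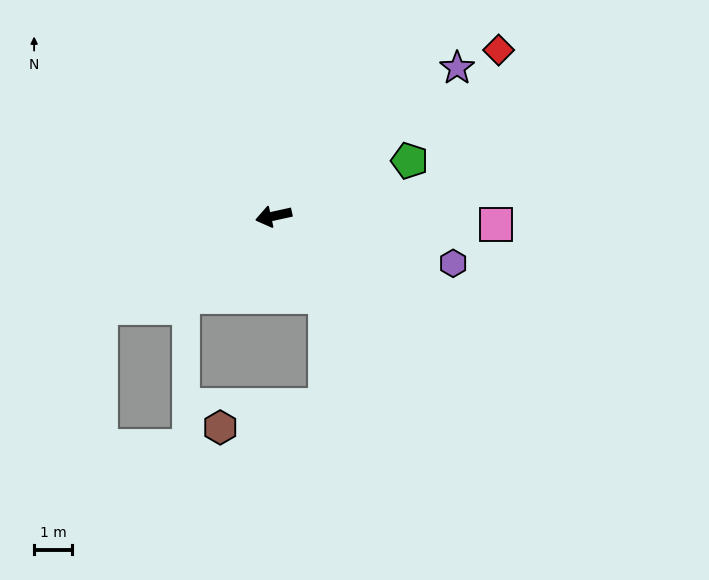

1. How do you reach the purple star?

turn right 154°, forward 6.2 m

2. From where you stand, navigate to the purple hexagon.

turn left 153°, forward 4.8 m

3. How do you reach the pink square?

turn left 165°, forward 5.8 m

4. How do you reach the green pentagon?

turn right 170°, forward 3.8 m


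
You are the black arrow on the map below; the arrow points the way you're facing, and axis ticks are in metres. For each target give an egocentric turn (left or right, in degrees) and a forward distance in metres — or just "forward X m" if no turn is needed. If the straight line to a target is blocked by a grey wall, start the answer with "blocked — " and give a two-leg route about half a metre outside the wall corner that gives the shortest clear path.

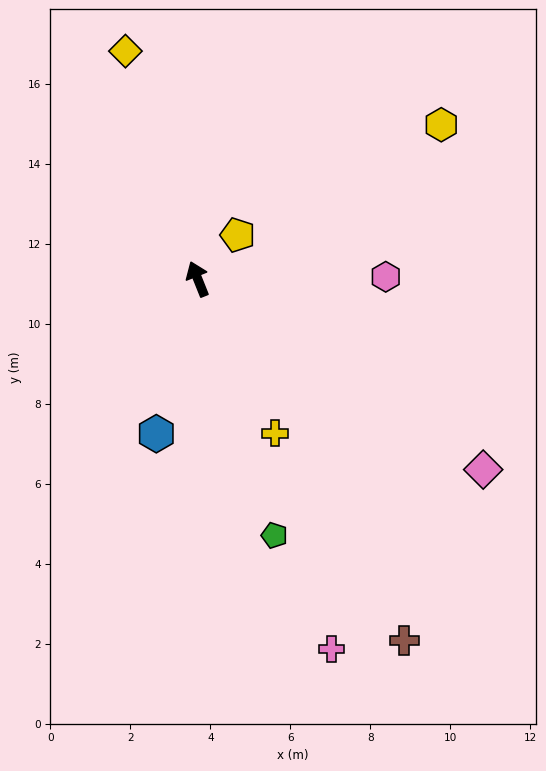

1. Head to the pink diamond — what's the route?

turn right 146°, forward 8.6 m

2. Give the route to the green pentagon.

turn left 175°, forward 6.7 m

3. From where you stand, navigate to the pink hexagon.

turn right 111°, forward 4.7 m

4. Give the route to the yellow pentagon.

turn right 64°, forward 1.5 m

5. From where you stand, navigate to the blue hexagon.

turn left 143°, forward 4.0 m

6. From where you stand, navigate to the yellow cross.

turn right 175°, forward 4.3 m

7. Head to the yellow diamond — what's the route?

turn right 4°, forward 6.0 m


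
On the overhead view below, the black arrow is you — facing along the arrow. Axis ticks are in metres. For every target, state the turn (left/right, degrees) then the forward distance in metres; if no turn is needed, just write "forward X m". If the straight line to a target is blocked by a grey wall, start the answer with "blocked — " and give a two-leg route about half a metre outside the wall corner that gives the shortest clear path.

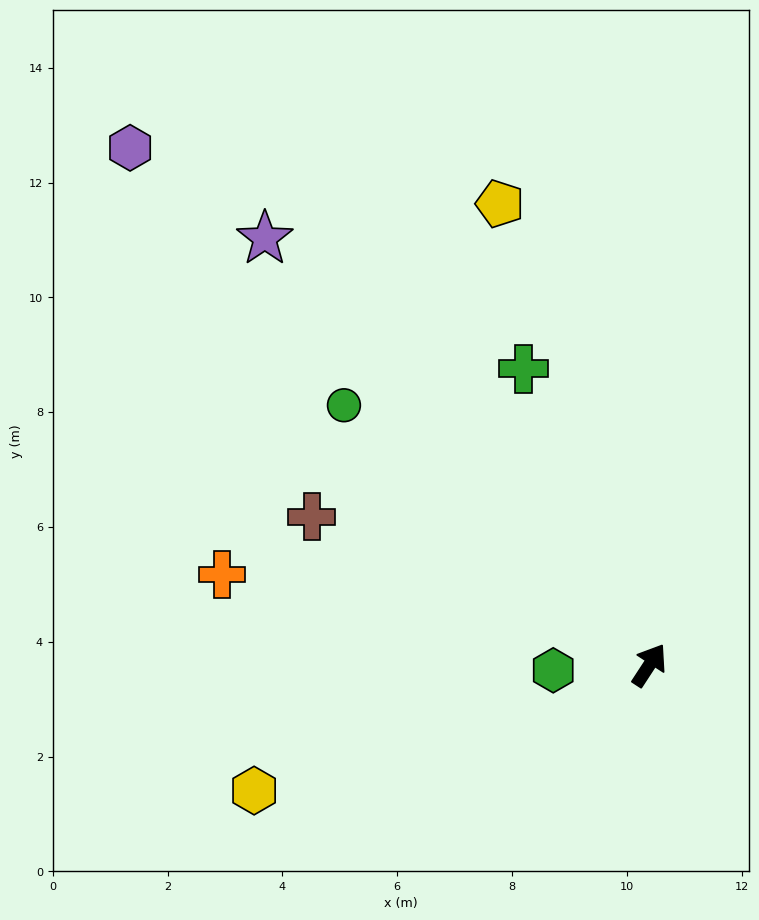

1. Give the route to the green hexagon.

turn left 126°, forward 1.7 m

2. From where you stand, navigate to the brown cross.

turn left 99°, forward 6.4 m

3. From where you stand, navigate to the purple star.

turn left 75°, forward 10.0 m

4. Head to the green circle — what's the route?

turn left 83°, forward 7.0 m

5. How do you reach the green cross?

turn left 56°, forward 5.6 m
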